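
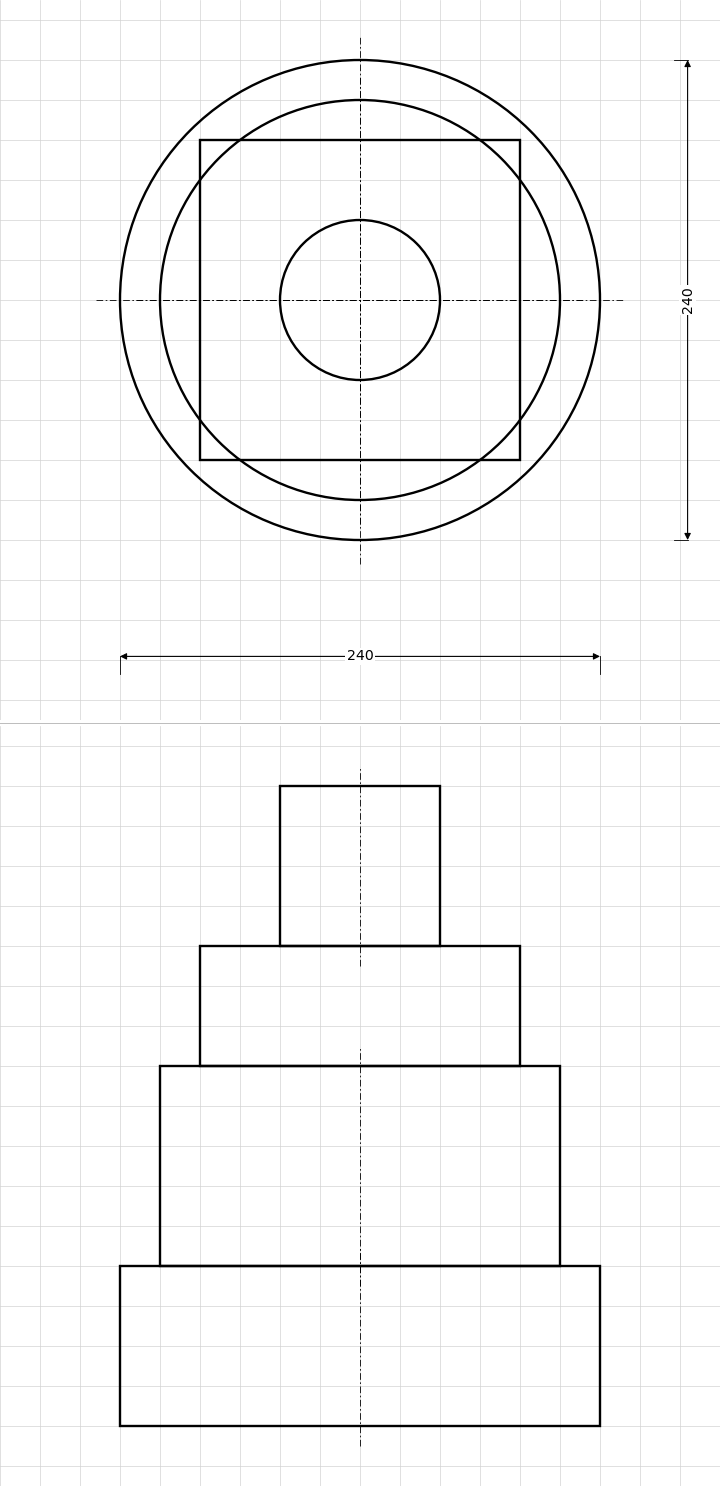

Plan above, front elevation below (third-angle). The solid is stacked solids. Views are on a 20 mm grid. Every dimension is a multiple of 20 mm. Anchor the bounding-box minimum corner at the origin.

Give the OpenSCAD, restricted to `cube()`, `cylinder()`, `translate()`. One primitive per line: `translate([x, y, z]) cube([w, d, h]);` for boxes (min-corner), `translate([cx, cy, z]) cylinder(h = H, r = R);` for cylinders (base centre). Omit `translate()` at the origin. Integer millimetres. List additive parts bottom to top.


translate([120, 120, 0]) cylinder(h = 80, r = 120);
translate([120, 120, 80]) cylinder(h = 100, r = 100);
translate([40, 40, 180]) cube([160, 160, 60]);
translate([120, 120, 240]) cylinder(h = 80, r = 40);


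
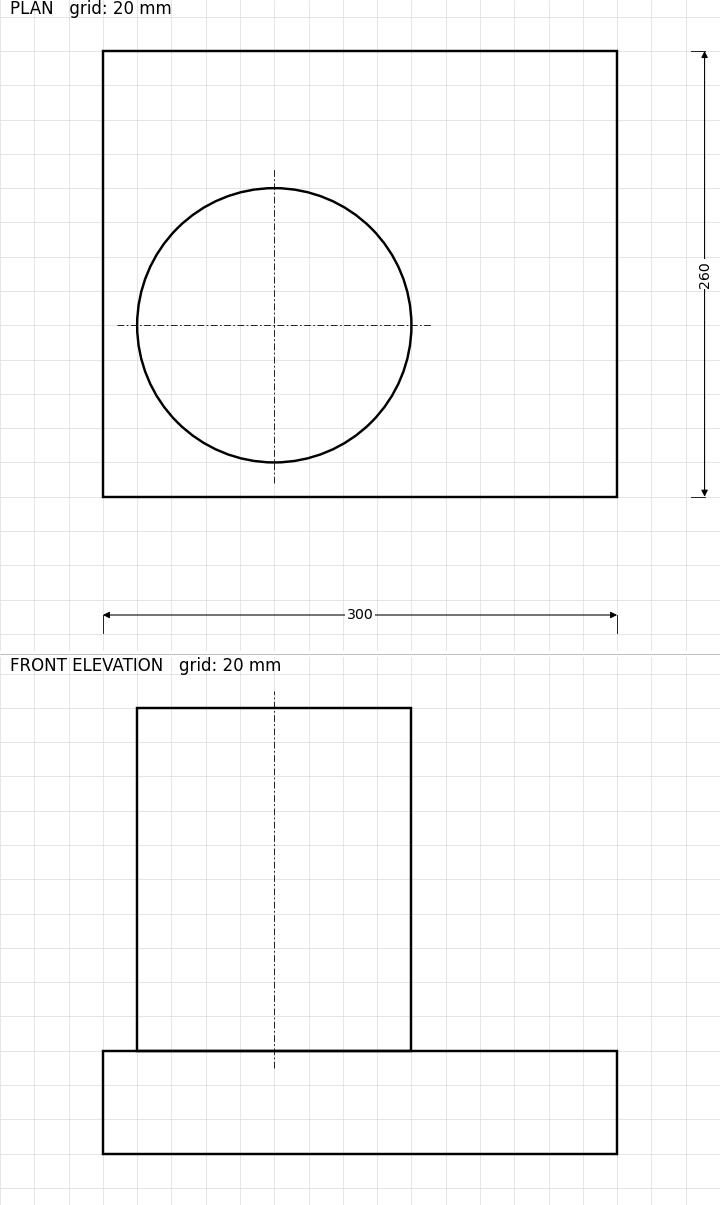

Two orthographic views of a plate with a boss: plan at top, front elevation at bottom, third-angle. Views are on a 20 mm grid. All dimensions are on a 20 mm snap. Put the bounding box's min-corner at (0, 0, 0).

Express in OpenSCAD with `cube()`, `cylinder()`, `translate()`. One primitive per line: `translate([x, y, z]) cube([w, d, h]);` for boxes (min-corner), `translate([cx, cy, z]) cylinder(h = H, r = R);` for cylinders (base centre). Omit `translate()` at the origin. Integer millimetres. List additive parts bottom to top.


cube([300, 260, 60]);
translate([100, 100, 60]) cylinder(h = 200, r = 80);


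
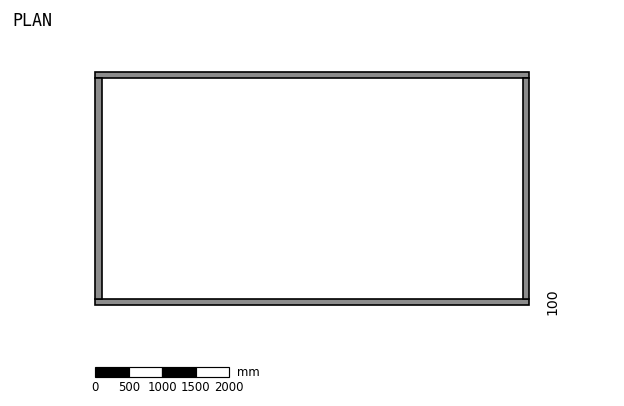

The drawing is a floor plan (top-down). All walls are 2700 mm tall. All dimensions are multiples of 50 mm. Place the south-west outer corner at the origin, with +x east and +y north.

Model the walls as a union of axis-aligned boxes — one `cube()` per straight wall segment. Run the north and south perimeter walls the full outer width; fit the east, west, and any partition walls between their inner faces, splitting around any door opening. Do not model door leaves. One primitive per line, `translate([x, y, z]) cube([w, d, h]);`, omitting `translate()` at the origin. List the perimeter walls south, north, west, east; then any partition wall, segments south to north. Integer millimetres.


cube([6500, 100, 2700]);
translate([0, 3400, 0]) cube([6500, 100, 2700]);
translate([0, 100, 0]) cube([100, 3300, 2700]);
translate([6400, 100, 0]) cube([100, 3300, 2700]);


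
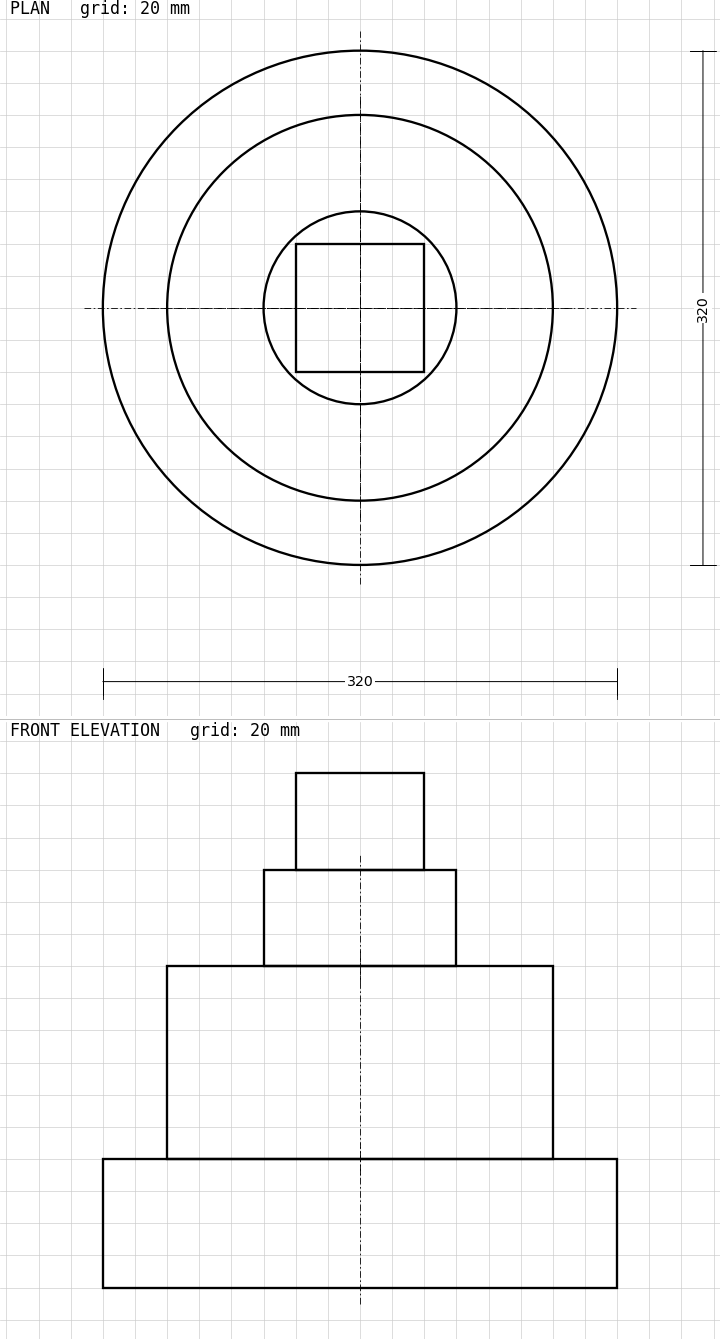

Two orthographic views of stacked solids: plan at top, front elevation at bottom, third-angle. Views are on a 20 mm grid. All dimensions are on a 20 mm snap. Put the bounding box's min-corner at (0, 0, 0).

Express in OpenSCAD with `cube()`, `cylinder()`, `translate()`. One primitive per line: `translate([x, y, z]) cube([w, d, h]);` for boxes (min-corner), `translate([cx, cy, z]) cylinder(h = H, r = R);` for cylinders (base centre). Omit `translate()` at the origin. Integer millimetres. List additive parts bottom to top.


translate([160, 160, 0]) cylinder(h = 80, r = 160);
translate([160, 160, 80]) cylinder(h = 120, r = 120);
translate([160, 160, 200]) cylinder(h = 60, r = 60);
translate([120, 120, 260]) cube([80, 80, 60]);


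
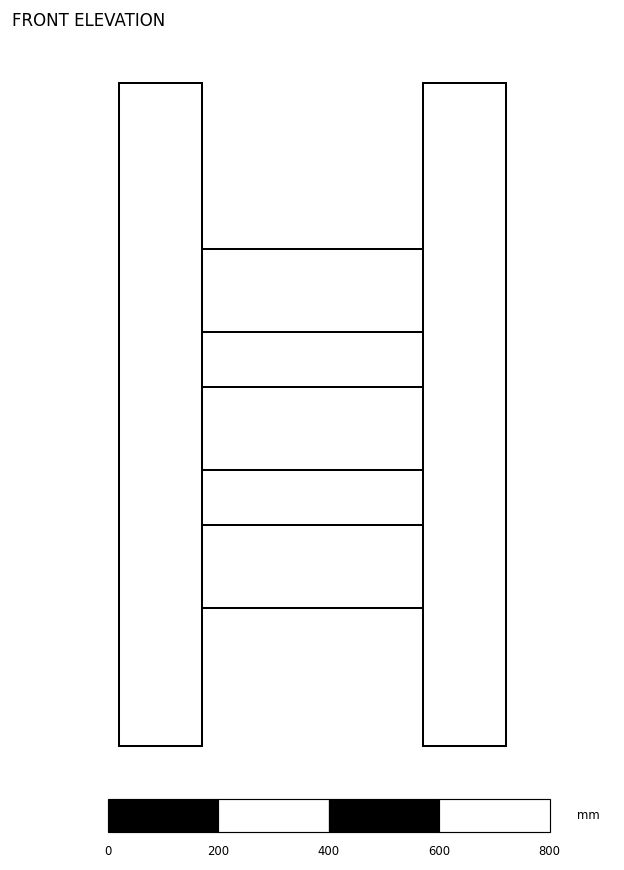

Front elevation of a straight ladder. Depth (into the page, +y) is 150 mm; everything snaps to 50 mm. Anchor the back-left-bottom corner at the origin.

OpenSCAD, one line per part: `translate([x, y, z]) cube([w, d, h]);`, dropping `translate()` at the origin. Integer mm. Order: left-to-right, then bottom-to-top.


cube([150, 150, 1200]);
translate([150, 0, 250]) cube([400, 150, 150]);
translate([150, 0, 500]) cube([400, 150, 150]);
translate([150, 0, 750]) cube([400, 150, 150]);
translate([550, 0, 0]) cube([150, 150, 1200]);


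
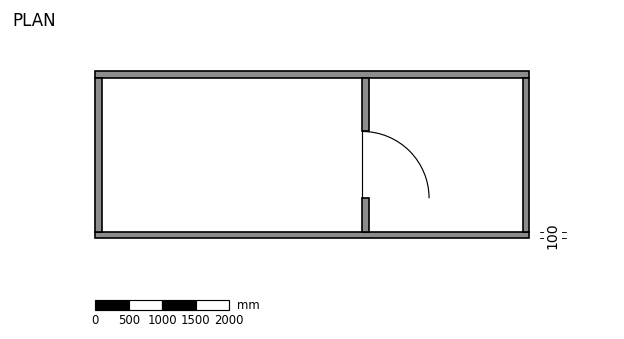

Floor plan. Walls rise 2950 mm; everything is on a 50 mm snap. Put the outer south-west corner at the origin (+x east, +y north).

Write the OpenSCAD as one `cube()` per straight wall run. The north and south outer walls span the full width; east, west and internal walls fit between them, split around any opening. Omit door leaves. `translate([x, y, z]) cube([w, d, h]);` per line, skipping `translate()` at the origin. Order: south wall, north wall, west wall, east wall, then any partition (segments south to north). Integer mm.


cube([6500, 100, 2950]);
translate([0, 2400, 0]) cube([6500, 100, 2950]);
translate([0, 100, 0]) cube([100, 2300, 2950]);
translate([6400, 100, 0]) cube([100, 2300, 2950]);
translate([4000, 100, 0]) cube([100, 500, 2950]);
translate([4000, 1600, 0]) cube([100, 800, 2950]);


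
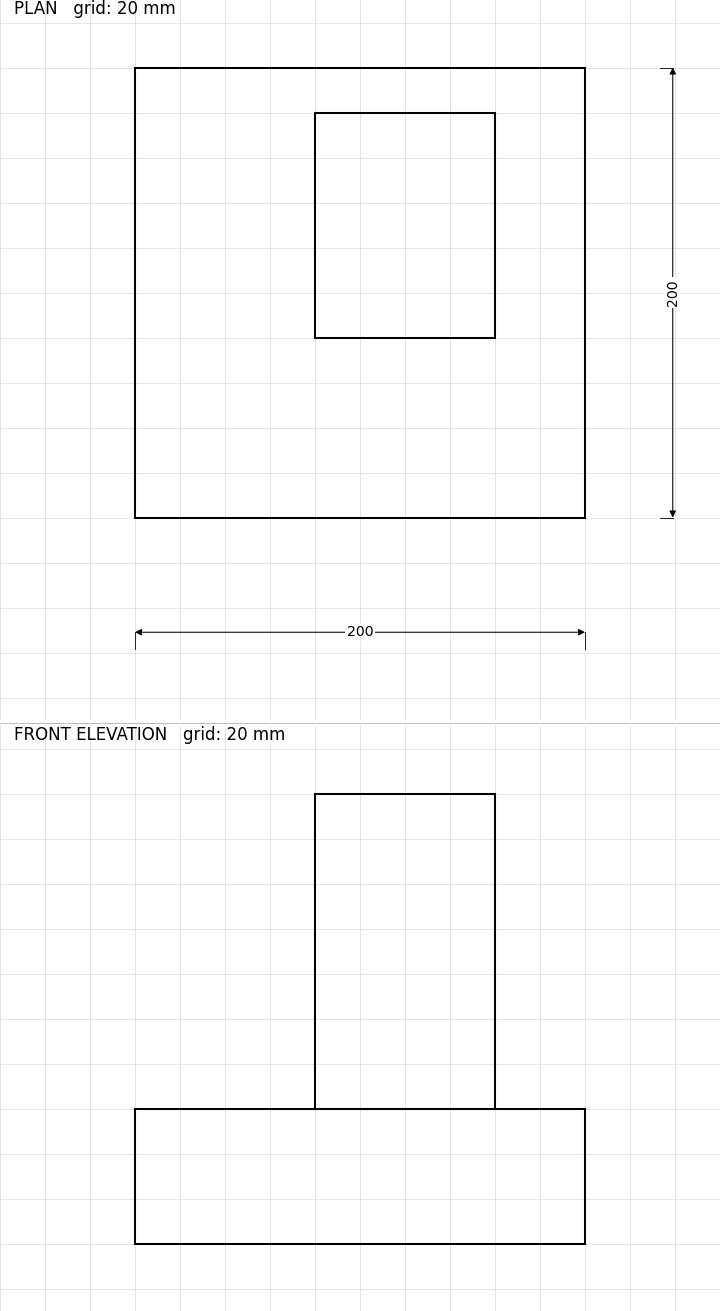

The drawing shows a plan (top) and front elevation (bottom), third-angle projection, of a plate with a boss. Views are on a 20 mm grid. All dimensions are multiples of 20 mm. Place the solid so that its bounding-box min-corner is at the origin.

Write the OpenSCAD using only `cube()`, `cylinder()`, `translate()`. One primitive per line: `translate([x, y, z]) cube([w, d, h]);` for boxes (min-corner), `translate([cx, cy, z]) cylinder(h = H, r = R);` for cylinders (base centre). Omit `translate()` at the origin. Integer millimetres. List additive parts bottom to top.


cube([200, 200, 60]);
translate([80, 80, 60]) cube([80, 100, 140]);


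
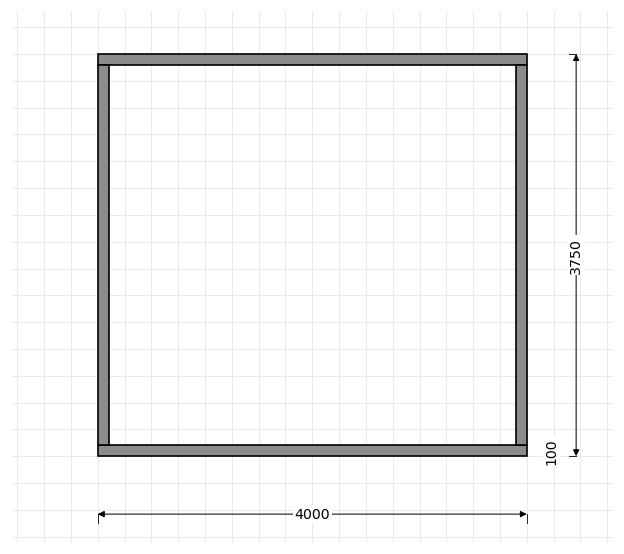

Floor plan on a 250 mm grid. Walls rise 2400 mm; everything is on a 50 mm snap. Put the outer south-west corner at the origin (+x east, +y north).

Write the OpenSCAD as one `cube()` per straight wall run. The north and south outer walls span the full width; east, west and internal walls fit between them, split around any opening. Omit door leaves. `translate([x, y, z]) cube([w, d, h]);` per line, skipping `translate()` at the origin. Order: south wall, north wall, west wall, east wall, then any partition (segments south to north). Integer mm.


cube([4000, 100, 2400]);
translate([0, 3650, 0]) cube([4000, 100, 2400]);
translate([0, 100, 0]) cube([100, 3550, 2400]);
translate([3900, 100, 0]) cube([100, 3550, 2400]);


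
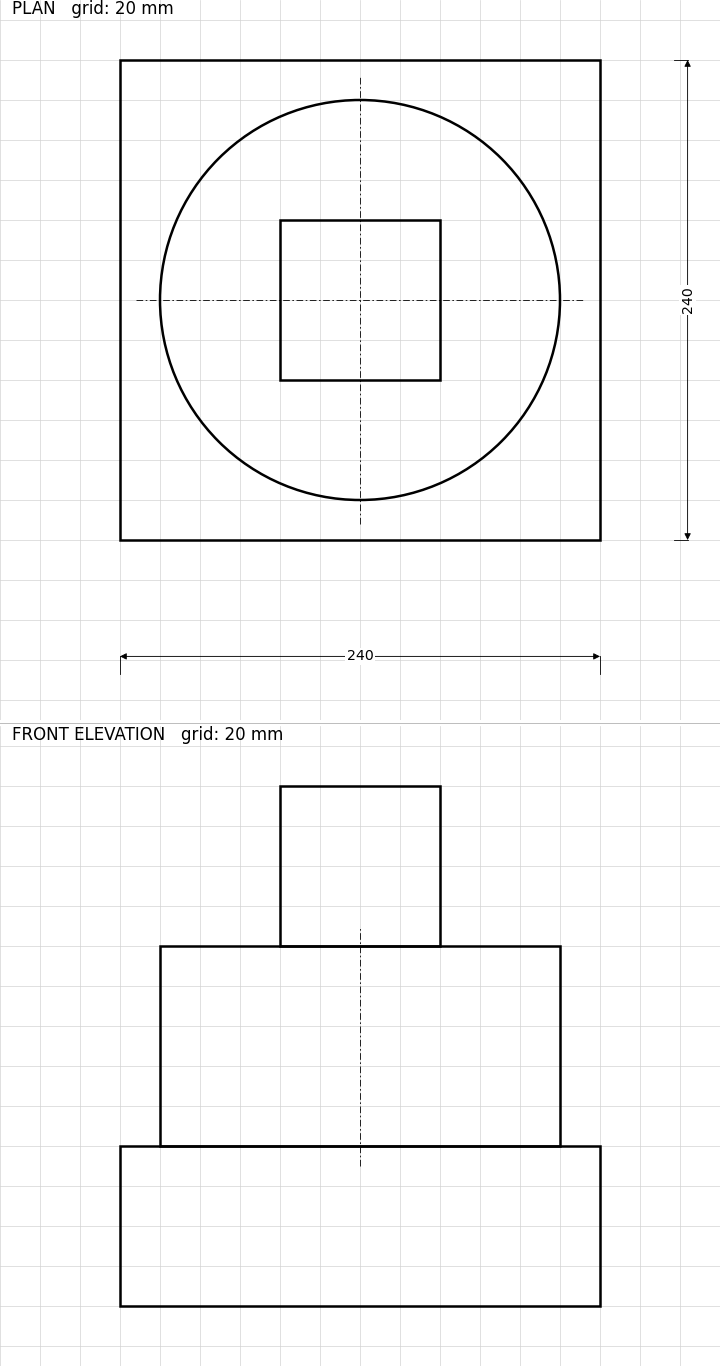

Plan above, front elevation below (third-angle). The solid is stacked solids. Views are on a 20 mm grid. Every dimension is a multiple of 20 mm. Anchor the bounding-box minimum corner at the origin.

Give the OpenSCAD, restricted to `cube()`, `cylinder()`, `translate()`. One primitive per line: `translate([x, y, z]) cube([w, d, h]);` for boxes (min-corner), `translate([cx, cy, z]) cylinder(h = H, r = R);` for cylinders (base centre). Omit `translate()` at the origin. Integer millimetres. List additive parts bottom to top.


cube([240, 240, 80]);
translate([120, 120, 80]) cylinder(h = 100, r = 100);
translate([80, 80, 180]) cube([80, 80, 80]);


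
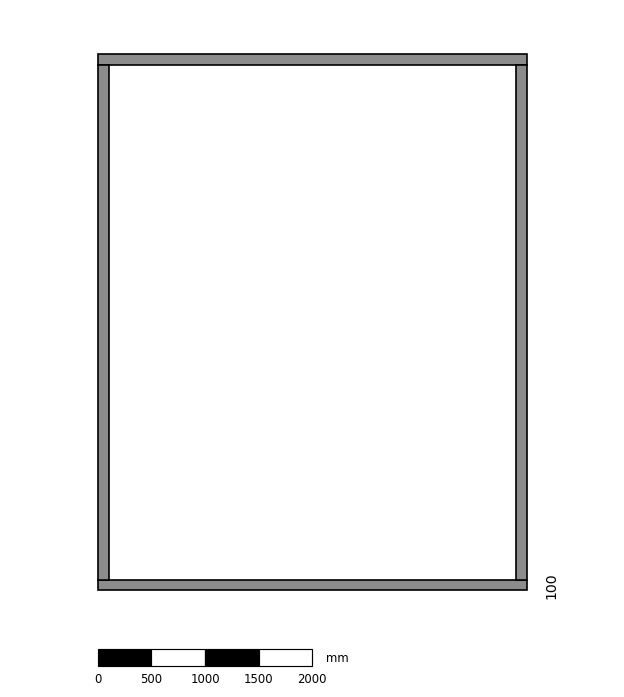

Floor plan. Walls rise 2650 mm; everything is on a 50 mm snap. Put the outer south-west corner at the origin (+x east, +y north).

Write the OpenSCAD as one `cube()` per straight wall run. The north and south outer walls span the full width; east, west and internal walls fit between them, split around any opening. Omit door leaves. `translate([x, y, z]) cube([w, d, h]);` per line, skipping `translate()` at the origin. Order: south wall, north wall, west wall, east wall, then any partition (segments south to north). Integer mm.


cube([4000, 100, 2650]);
translate([0, 4900, 0]) cube([4000, 100, 2650]);
translate([0, 100, 0]) cube([100, 4800, 2650]);
translate([3900, 100, 0]) cube([100, 4800, 2650]);


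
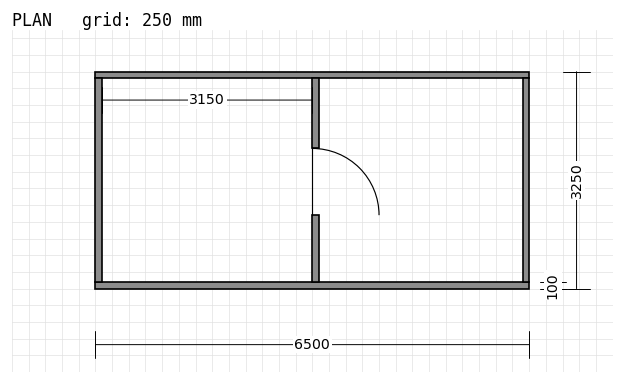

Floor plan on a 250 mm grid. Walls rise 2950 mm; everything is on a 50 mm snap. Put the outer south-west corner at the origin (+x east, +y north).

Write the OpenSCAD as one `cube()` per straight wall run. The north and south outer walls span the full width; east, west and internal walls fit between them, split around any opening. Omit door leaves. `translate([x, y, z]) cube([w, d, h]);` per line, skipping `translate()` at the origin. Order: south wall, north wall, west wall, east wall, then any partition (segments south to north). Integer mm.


cube([6500, 100, 2950]);
translate([0, 3150, 0]) cube([6500, 100, 2950]);
translate([0, 100, 0]) cube([100, 3050, 2950]);
translate([6400, 100, 0]) cube([100, 3050, 2950]);
translate([3250, 100, 0]) cube([100, 1000, 2950]);
translate([3250, 2100, 0]) cube([100, 1050, 2950]);


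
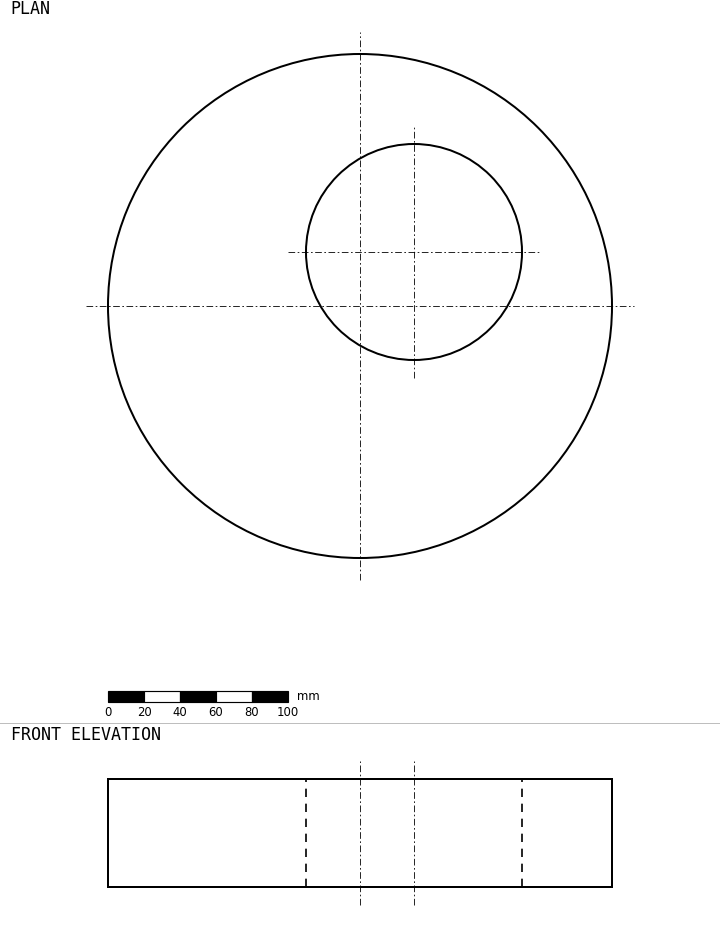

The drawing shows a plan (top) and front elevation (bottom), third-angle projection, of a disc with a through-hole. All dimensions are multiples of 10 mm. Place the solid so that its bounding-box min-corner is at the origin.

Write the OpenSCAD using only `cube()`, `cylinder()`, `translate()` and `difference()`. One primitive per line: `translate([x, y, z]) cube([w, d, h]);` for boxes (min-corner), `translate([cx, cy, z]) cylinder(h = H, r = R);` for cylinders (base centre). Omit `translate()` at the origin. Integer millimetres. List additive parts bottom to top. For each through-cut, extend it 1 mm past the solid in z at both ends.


difference() {
  translate([140, 140, 0]) cylinder(h = 60, r = 140);
  translate([170, 170, -1]) cylinder(h = 62, r = 60);
}


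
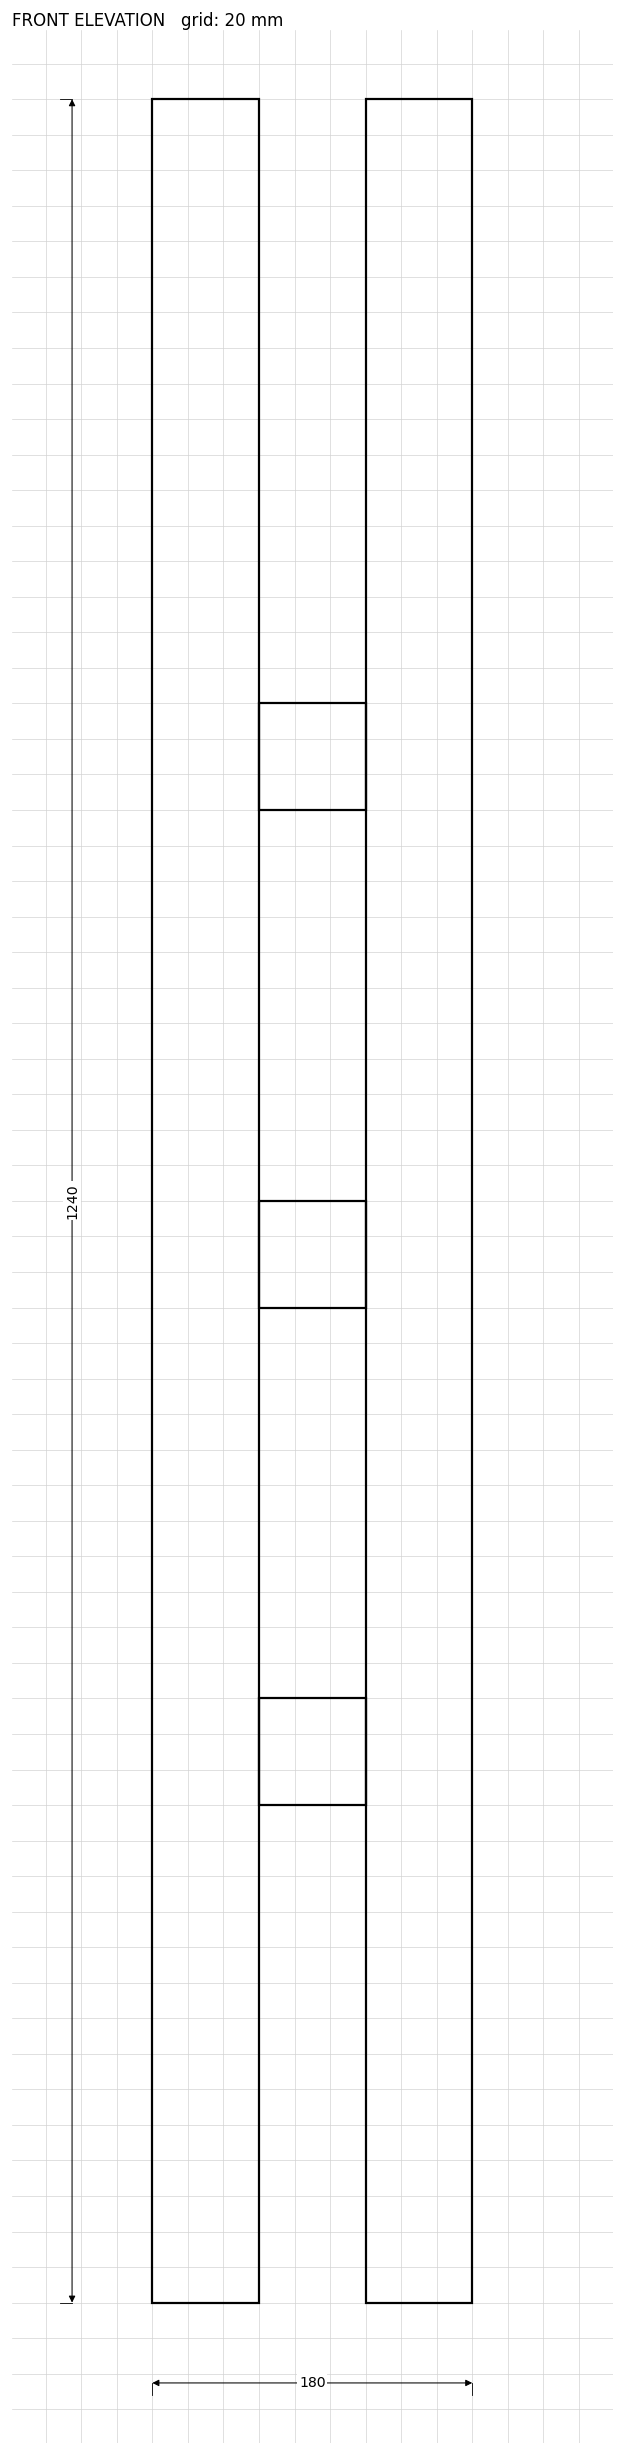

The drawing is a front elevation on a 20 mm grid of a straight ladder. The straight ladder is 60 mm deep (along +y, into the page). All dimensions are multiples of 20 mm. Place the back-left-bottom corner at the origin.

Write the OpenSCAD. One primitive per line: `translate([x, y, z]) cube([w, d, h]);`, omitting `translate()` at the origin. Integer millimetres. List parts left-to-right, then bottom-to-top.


cube([60, 60, 1240]);
translate([60, 0, 280]) cube([60, 60, 60]);
translate([60, 0, 560]) cube([60, 60, 60]);
translate([60, 0, 840]) cube([60, 60, 60]);
translate([120, 0, 0]) cube([60, 60, 1240]);


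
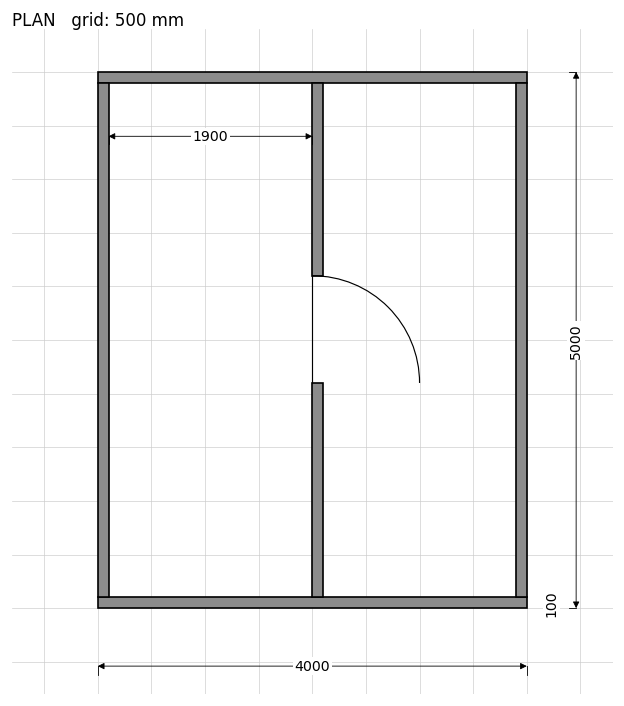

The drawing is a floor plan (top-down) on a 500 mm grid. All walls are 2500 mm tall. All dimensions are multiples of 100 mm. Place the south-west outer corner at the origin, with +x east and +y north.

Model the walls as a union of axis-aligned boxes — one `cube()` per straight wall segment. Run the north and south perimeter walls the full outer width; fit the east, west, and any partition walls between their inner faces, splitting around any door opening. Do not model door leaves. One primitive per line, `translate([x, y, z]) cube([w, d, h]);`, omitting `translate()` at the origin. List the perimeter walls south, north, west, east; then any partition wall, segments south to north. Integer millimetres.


cube([4000, 100, 2500]);
translate([0, 4900, 0]) cube([4000, 100, 2500]);
translate([0, 100, 0]) cube([100, 4800, 2500]);
translate([3900, 100, 0]) cube([100, 4800, 2500]);
translate([2000, 100, 0]) cube([100, 2000, 2500]);
translate([2000, 3100, 0]) cube([100, 1800, 2500]);


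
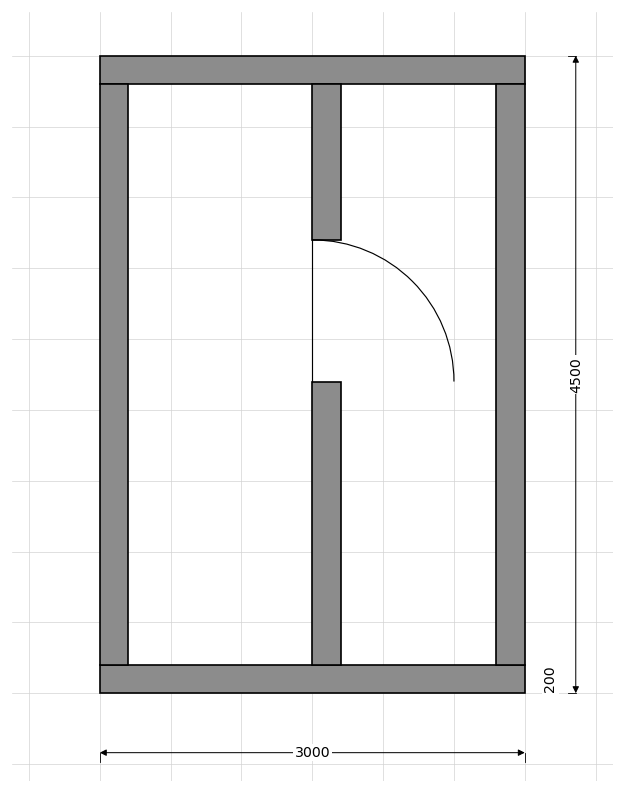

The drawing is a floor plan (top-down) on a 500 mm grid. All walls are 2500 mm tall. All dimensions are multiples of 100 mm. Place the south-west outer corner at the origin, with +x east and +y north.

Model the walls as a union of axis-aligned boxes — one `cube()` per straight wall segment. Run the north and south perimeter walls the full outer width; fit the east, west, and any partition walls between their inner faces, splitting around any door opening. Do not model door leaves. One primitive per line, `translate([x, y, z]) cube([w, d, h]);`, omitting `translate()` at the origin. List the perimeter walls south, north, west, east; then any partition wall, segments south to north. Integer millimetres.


cube([3000, 200, 2500]);
translate([0, 4300, 0]) cube([3000, 200, 2500]);
translate([0, 200, 0]) cube([200, 4100, 2500]);
translate([2800, 200, 0]) cube([200, 4100, 2500]);
translate([1500, 200, 0]) cube([200, 2000, 2500]);
translate([1500, 3200, 0]) cube([200, 1100, 2500]);


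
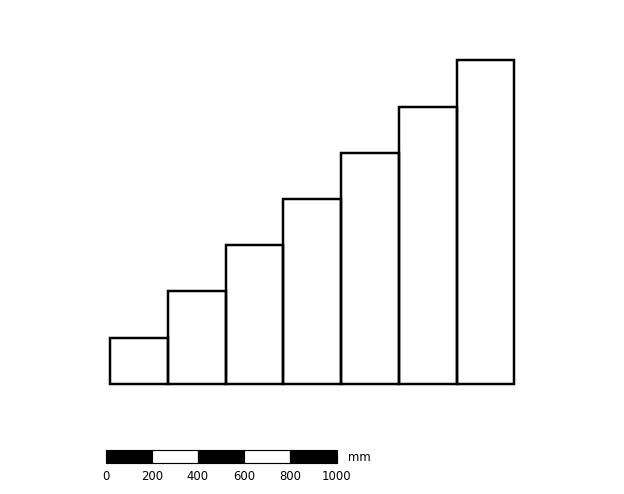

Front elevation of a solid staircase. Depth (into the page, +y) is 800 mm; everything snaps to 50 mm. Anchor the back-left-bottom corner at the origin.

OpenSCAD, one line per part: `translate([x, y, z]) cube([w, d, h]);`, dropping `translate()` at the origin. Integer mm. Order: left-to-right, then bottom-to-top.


cube([250, 800, 200]);
translate([250, 0, 0]) cube([250, 800, 400]);
translate([500, 0, 0]) cube([250, 800, 600]);
translate([750, 0, 0]) cube([250, 800, 800]);
translate([1000, 0, 0]) cube([250, 800, 1000]);
translate([1250, 0, 0]) cube([250, 800, 1200]);
translate([1500, 0, 0]) cube([250, 800, 1400]);


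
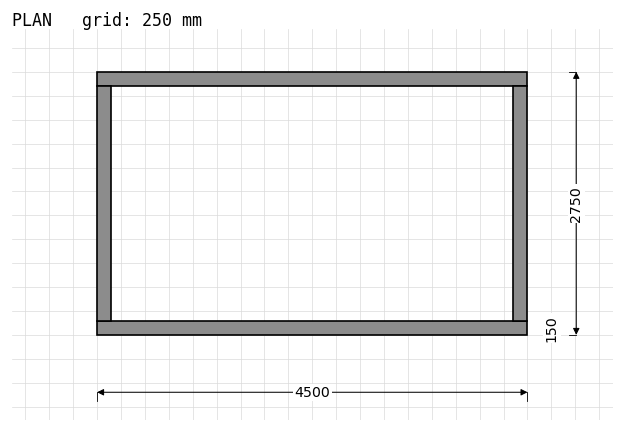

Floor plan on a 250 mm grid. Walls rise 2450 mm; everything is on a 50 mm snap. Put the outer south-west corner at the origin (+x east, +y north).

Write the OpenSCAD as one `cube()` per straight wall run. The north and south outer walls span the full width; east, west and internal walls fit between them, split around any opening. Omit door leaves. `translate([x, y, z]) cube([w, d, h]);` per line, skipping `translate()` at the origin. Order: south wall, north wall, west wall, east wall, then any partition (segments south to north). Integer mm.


cube([4500, 150, 2450]);
translate([0, 2600, 0]) cube([4500, 150, 2450]);
translate([0, 150, 0]) cube([150, 2450, 2450]);
translate([4350, 150, 0]) cube([150, 2450, 2450]);


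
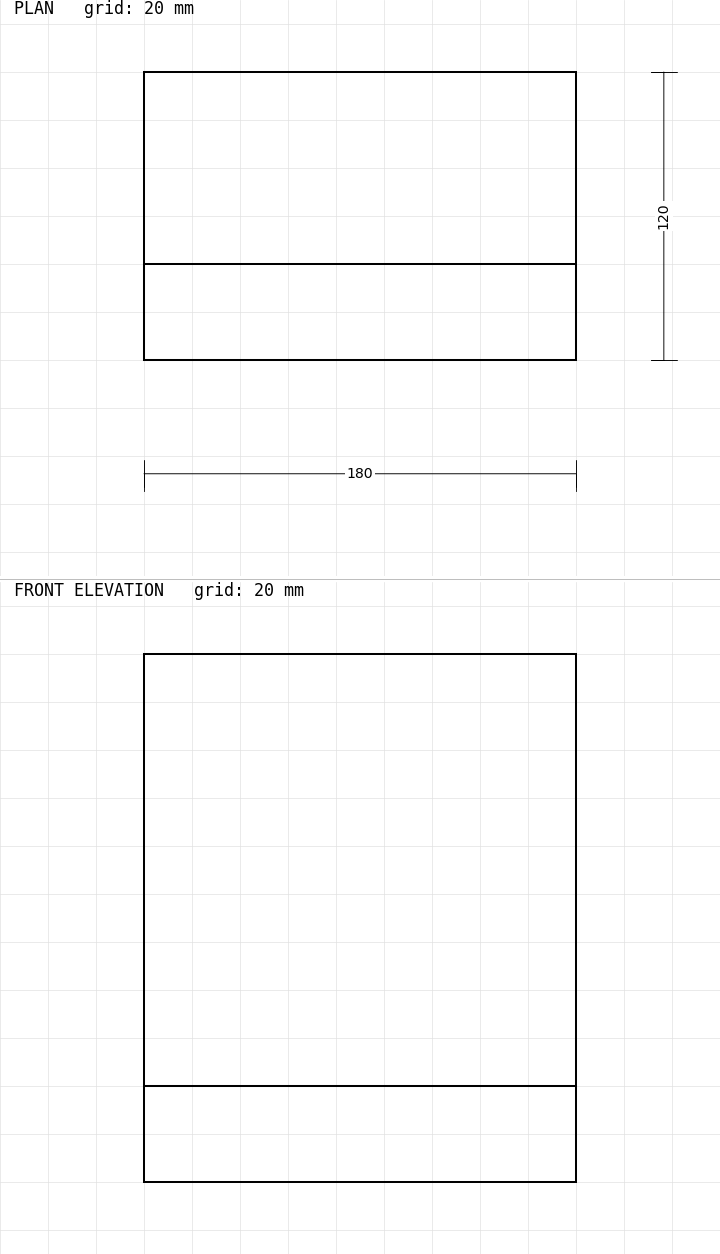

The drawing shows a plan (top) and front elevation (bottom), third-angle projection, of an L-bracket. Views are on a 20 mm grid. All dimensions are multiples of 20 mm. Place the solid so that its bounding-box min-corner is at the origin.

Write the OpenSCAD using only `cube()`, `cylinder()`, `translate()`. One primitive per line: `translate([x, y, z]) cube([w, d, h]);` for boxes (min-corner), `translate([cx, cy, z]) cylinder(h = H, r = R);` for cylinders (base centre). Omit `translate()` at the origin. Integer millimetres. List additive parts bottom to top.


cube([180, 120, 40]);
translate([0, 0, 40]) cube([180, 40, 180]);


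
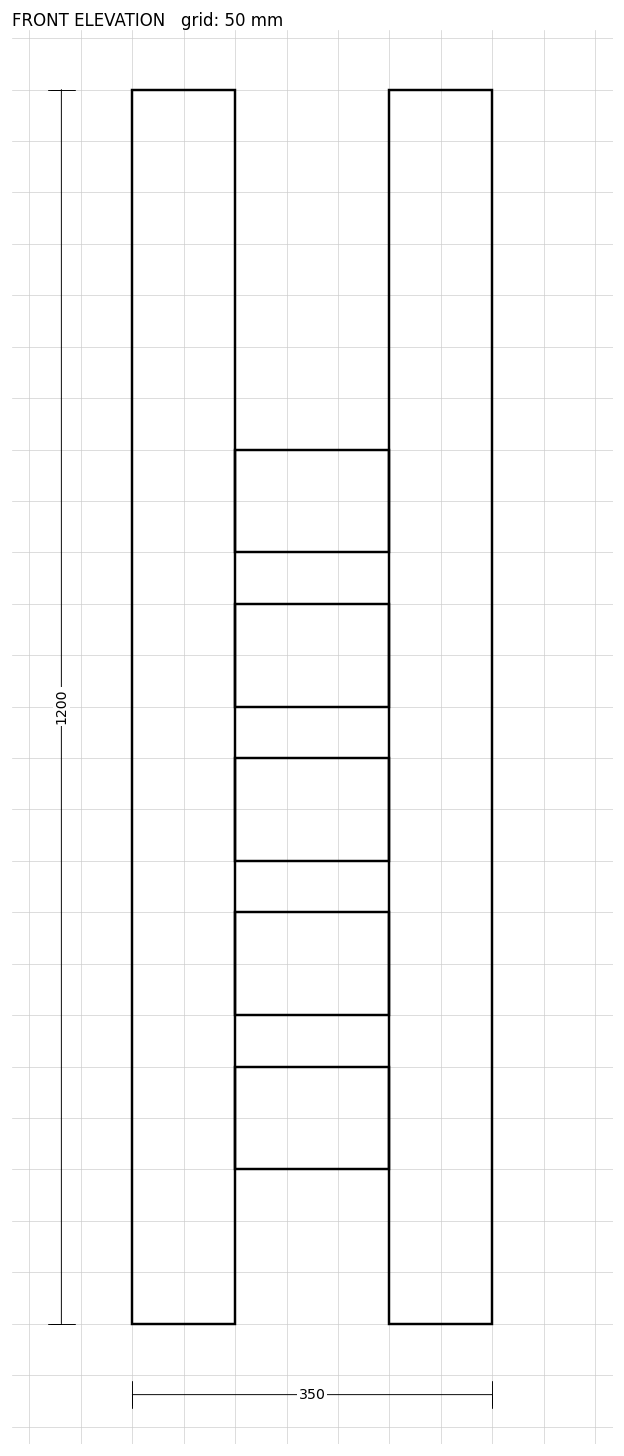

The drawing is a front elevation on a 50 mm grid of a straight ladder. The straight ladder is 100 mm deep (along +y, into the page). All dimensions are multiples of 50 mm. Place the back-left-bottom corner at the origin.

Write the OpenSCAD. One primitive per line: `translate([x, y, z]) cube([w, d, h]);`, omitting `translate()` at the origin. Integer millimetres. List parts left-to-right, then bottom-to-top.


cube([100, 100, 1200]);
translate([100, 0, 150]) cube([150, 100, 100]);
translate([100, 0, 300]) cube([150, 100, 100]);
translate([100, 0, 450]) cube([150, 100, 100]);
translate([100, 0, 600]) cube([150, 100, 100]);
translate([100, 0, 750]) cube([150, 100, 100]);
translate([250, 0, 0]) cube([100, 100, 1200]);


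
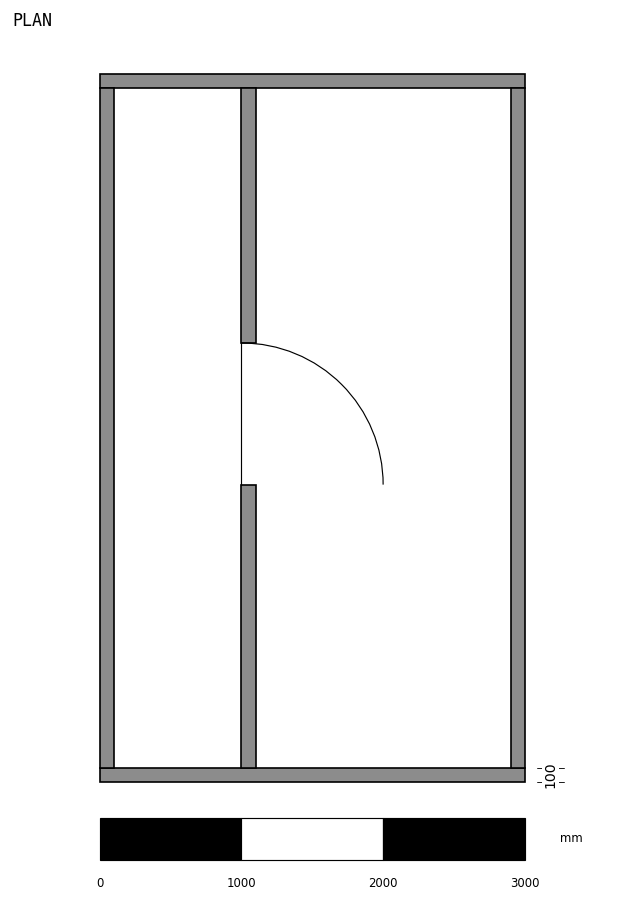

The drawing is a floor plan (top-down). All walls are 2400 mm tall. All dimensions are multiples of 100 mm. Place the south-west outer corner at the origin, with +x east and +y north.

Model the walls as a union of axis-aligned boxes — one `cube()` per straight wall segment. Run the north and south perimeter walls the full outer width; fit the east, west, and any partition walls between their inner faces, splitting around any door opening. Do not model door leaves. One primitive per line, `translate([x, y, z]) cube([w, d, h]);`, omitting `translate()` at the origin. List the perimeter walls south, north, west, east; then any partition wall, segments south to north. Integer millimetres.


cube([3000, 100, 2400]);
translate([0, 4900, 0]) cube([3000, 100, 2400]);
translate([0, 100, 0]) cube([100, 4800, 2400]);
translate([2900, 100, 0]) cube([100, 4800, 2400]);
translate([1000, 100, 0]) cube([100, 2000, 2400]);
translate([1000, 3100, 0]) cube([100, 1800, 2400]);


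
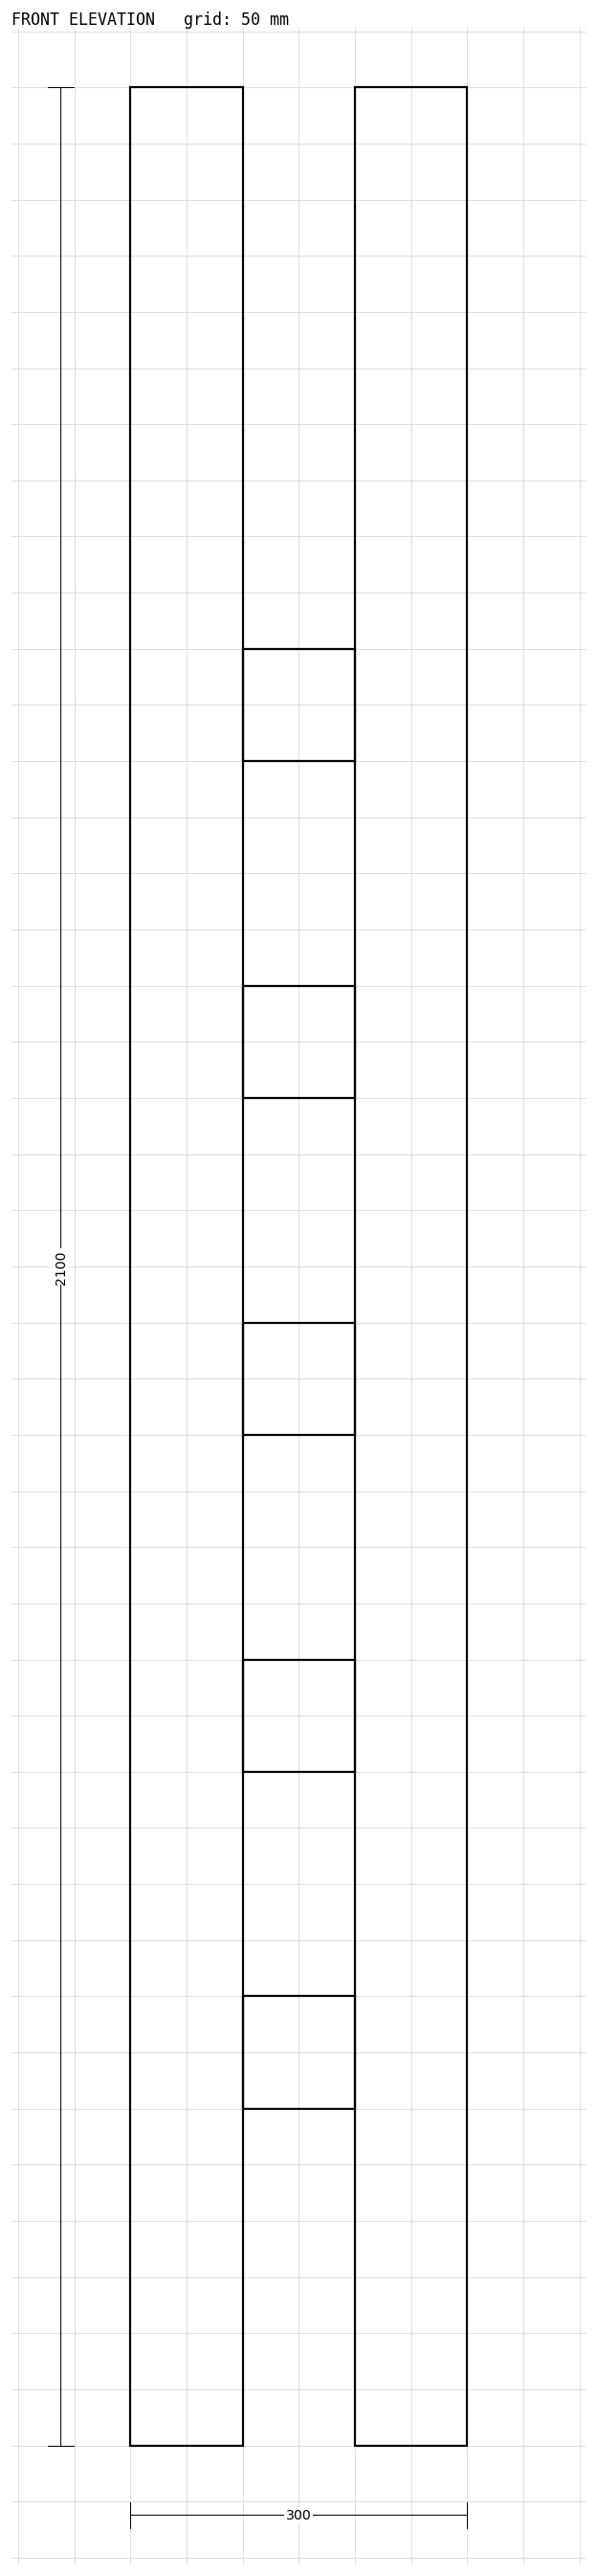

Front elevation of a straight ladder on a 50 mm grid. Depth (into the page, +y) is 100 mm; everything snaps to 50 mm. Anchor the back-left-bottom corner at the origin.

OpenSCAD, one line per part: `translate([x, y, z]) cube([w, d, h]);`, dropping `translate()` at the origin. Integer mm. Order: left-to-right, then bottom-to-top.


cube([100, 100, 2100]);
translate([100, 0, 300]) cube([100, 100, 100]);
translate([100, 0, 600]) cube([100, 100, 100]);
translate([100, 0, 900]) cube([100, 100, 100]);
translate([100, 0, 1200]) cube([100, 100, 100]);
translate([100, 0, 1500]) cube([100, 100, 100]);
translate([200, 0, 0]) cube([100, 100, 2100]);


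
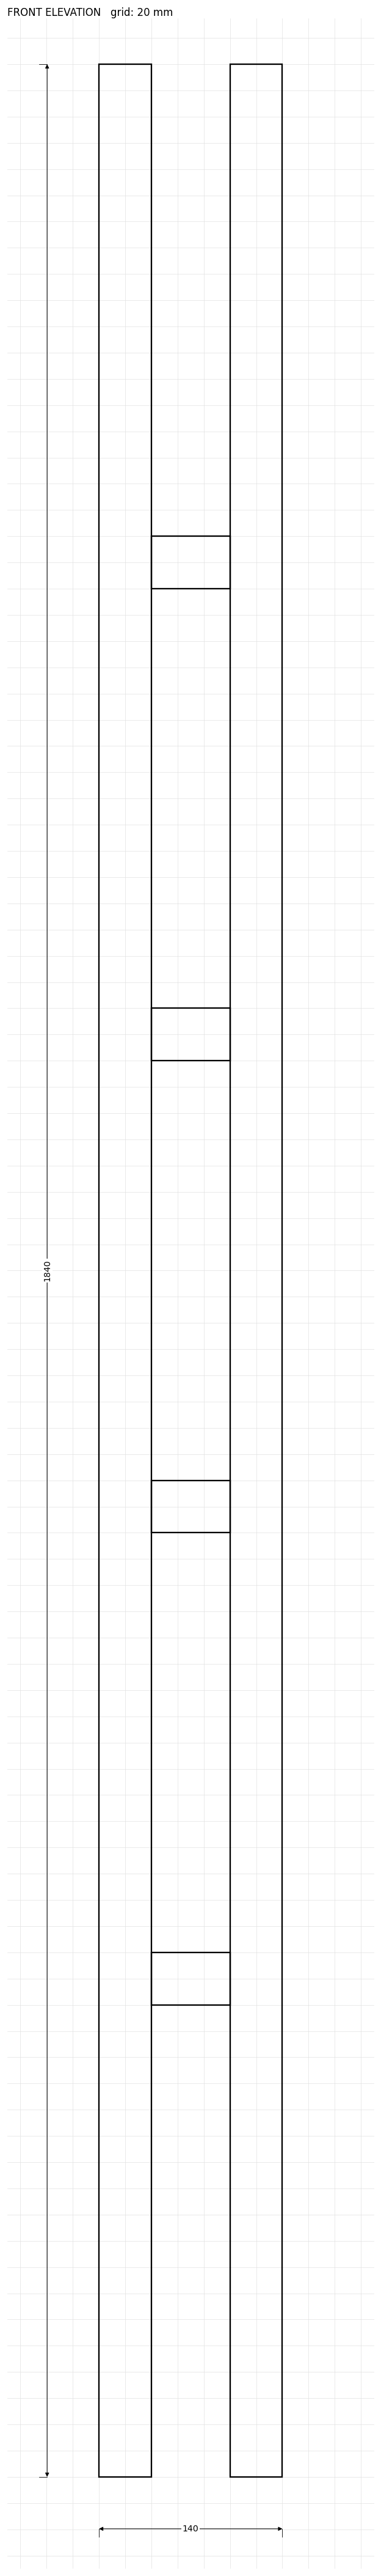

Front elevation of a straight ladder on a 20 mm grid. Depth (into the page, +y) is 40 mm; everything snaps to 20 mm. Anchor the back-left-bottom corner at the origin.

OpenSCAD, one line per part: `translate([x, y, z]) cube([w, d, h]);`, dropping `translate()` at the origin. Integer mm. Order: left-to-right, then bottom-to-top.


cube([40, 40, 1840]);
translate([40, 0, 360]) cube([60, 40, 40]);
translate([40, 0, 720]) cube([60, 40, 40]);
translate([40, 0, 1080]) cube([60, 40, 40]);
translate([40, 0, 1440]) cube([60, 40, 40]);
translate([100, 0, 0]) cube([40, 40, 1840]);


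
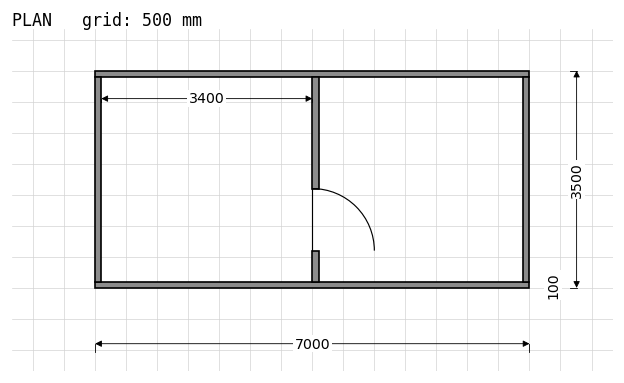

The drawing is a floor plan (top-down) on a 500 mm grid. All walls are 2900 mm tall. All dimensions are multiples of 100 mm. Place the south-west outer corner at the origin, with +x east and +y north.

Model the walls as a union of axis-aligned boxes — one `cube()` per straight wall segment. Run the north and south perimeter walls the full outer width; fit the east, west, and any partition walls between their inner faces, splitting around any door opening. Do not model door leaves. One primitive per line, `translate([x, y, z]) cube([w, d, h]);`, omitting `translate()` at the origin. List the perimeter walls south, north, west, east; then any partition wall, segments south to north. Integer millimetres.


cube([7000, 100, 2900]);
translate([0, 3400, 0]) cube([7000, 100, 2900]);
translate([0, 100, 0]) cube([100, 3300, 2900]);
translate([6900, 100, 0]) cube([100, 3300, 2900]);
translate([3500, 100, 0]) cube([100, 500, 2900]);
translate([3500, 1600, 0]) cube([100, 1800, 2900]);


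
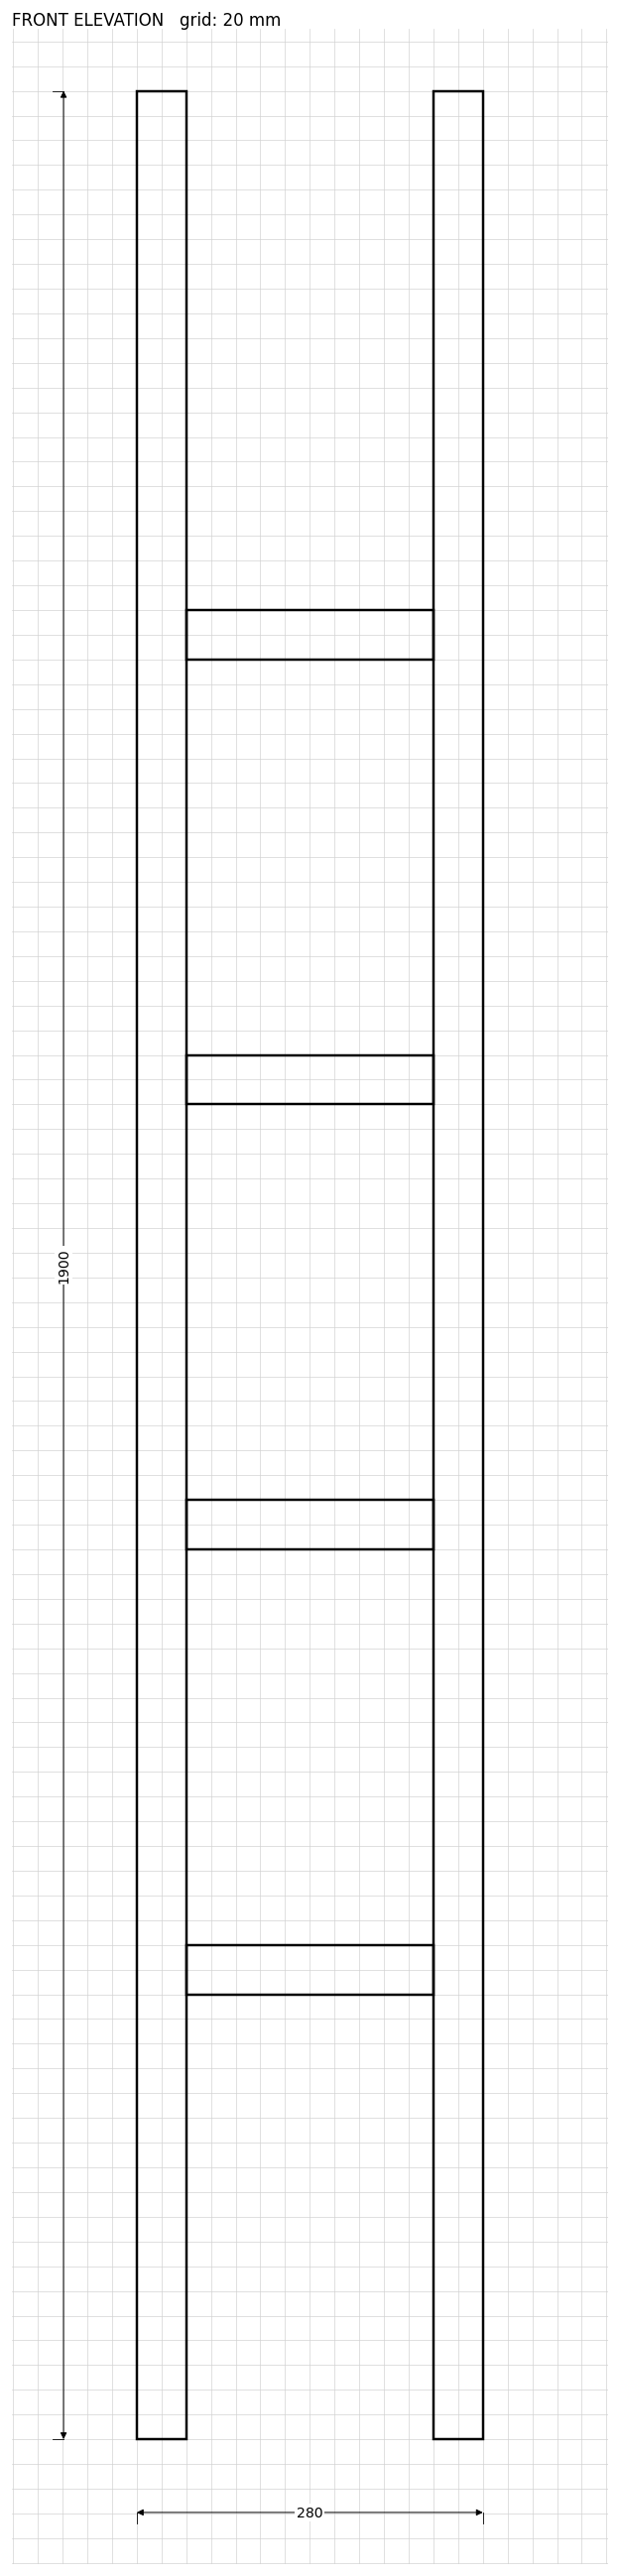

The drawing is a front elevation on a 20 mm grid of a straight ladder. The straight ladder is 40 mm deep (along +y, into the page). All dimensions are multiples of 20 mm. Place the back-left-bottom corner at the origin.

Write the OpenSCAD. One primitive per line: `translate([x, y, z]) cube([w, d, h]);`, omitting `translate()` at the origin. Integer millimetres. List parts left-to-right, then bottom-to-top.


cube([40, 40, 1900]);
translate([40, 0, 360]) cube([200, 40, 40]);
translate([40, 0, 720]) cube([200, 40, 40]);
translate([40, 0, 1080]) cube([200, 40, 40]);
translate([40, 0, 1440]) cube([200, 40, 40]);
translate([240, 0, 0]) cube([40, 40, 1900]);


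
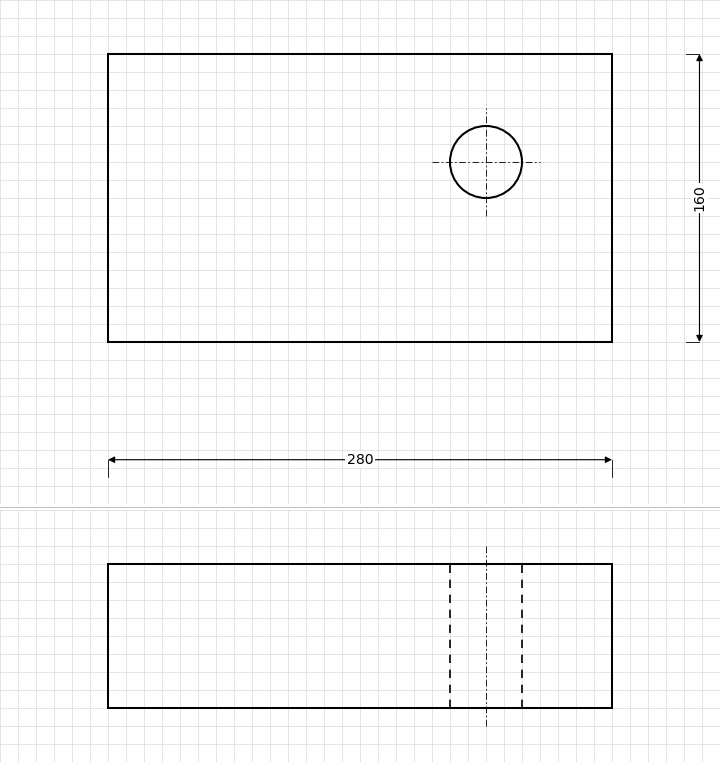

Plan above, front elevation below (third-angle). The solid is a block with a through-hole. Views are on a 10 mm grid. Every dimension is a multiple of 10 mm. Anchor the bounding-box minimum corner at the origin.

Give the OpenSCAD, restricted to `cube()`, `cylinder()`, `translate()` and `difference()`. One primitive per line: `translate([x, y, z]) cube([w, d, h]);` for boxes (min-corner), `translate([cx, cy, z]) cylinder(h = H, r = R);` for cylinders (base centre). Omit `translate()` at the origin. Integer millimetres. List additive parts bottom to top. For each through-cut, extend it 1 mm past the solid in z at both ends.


difference() {
  cube([280, 160, 80]);
  translate([210, 100, -1]) cylinder(h = 82, r = 20);
}


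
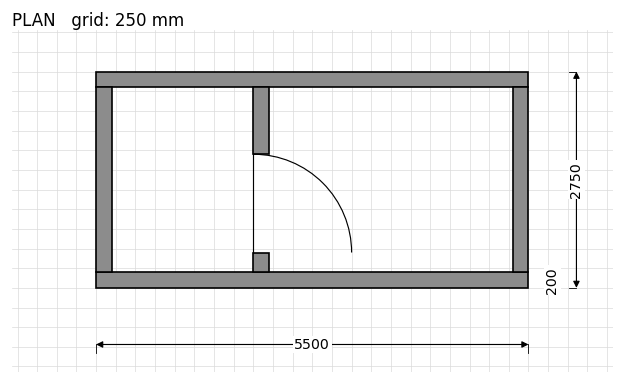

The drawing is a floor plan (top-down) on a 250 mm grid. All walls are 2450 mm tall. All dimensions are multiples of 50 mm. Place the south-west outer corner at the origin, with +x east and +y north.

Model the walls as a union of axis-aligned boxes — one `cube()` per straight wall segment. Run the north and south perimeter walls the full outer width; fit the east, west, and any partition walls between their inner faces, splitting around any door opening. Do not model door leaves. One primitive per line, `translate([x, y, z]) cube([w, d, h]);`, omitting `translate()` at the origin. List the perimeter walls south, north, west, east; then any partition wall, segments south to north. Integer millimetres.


cube([5500, 200, 2450]);
translate([0, 2550, 0]) cube([5500, 200, 2450]);
translate([0, 200, 0]) cube([200, 2350, 2450]);
translate([5300, 200, 0]) cube([200, 2350, 2450]);
translate([2000, 200, 0]) cube([200, 250, 2450]);
translate([2000, 1700, 0]) cube([200, 850, 2450]);


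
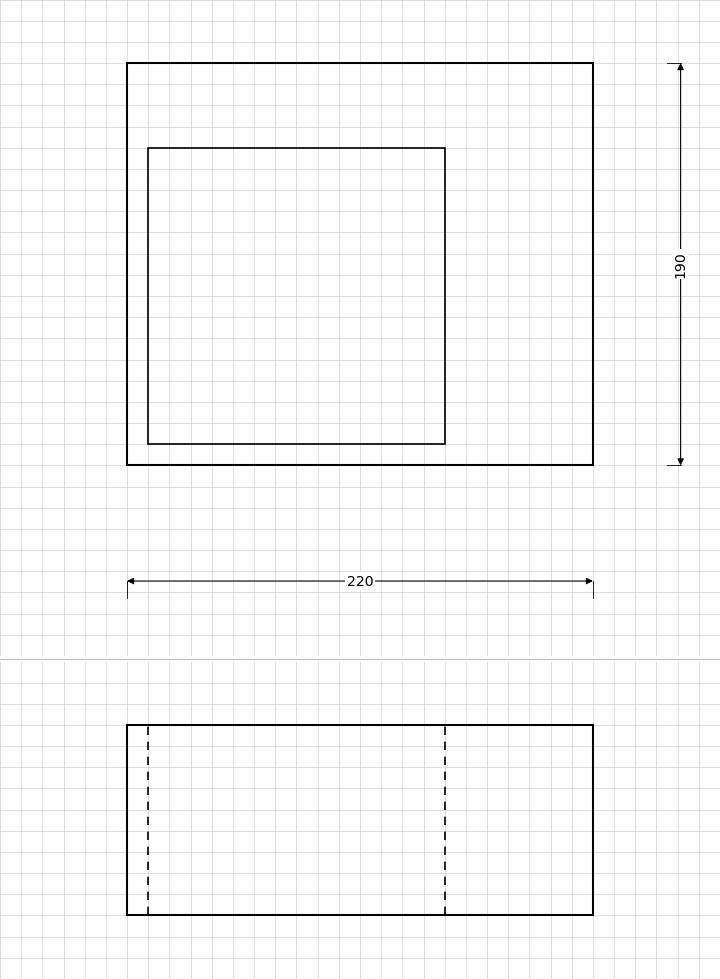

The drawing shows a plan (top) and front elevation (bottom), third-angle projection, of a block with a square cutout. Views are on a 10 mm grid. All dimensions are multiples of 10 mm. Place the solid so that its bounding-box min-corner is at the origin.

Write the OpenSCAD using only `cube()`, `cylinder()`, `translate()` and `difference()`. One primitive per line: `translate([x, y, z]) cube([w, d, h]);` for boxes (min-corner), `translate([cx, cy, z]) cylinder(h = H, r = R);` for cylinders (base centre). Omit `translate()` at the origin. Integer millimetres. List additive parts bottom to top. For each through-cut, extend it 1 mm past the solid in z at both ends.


difference() {
  cube([220, 190, 90]);
  translate([10, 10, -1]) cube([140, 140, 92]);
}


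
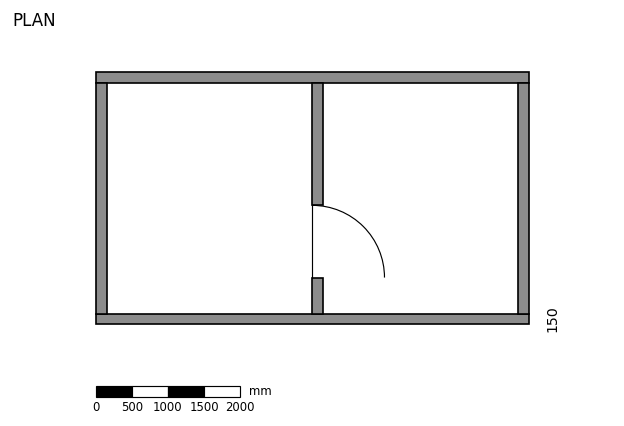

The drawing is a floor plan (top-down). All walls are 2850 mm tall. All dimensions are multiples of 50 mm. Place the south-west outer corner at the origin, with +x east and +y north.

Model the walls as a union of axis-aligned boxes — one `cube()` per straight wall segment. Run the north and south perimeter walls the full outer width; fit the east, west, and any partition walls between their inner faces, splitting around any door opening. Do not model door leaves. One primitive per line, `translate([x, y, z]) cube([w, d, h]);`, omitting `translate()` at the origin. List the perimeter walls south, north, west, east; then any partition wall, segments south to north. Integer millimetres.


cube([6000, 150, 2850]);
translate([0, 3350, 0]) cube([6000, 150, 2850]);
translate([0, 150, 0]) cube([150, 3200, 2850]);
translate([5850, 150, 0]) cube([150, 3200, 2850]);
translate([3000, 150, 0]) cube([150, 500, 2850]);
translate([3000, 1650, 0]) cube([150, 1700, 2850]);


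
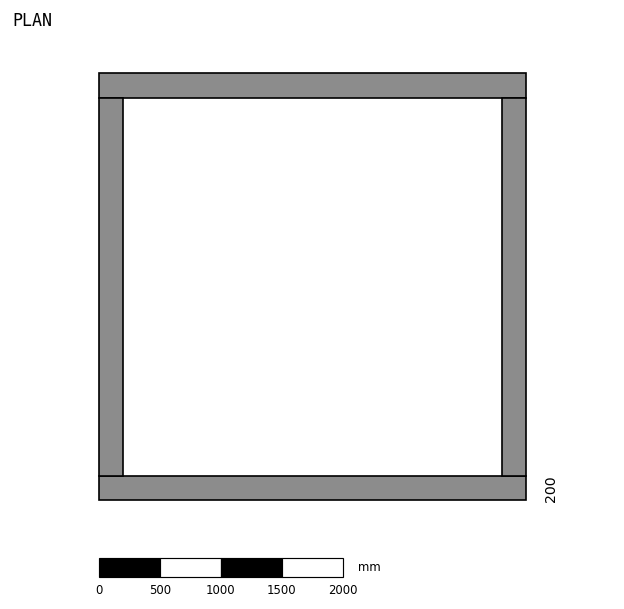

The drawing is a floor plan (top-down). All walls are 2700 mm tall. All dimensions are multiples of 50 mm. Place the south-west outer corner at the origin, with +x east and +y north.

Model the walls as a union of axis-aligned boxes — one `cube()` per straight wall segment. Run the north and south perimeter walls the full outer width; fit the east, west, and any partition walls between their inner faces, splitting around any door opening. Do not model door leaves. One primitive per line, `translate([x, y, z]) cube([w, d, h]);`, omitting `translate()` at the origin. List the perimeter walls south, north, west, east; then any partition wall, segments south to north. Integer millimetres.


cube([3500, 200, 2700]);
translate([0, 3300, 0]) cube([3500, 200, 2700]);
translate([0, 200, 0]) cube([200, 3100, 2700]);
translate([3300, 200, 0]) cube([200, 3100, 2700]);


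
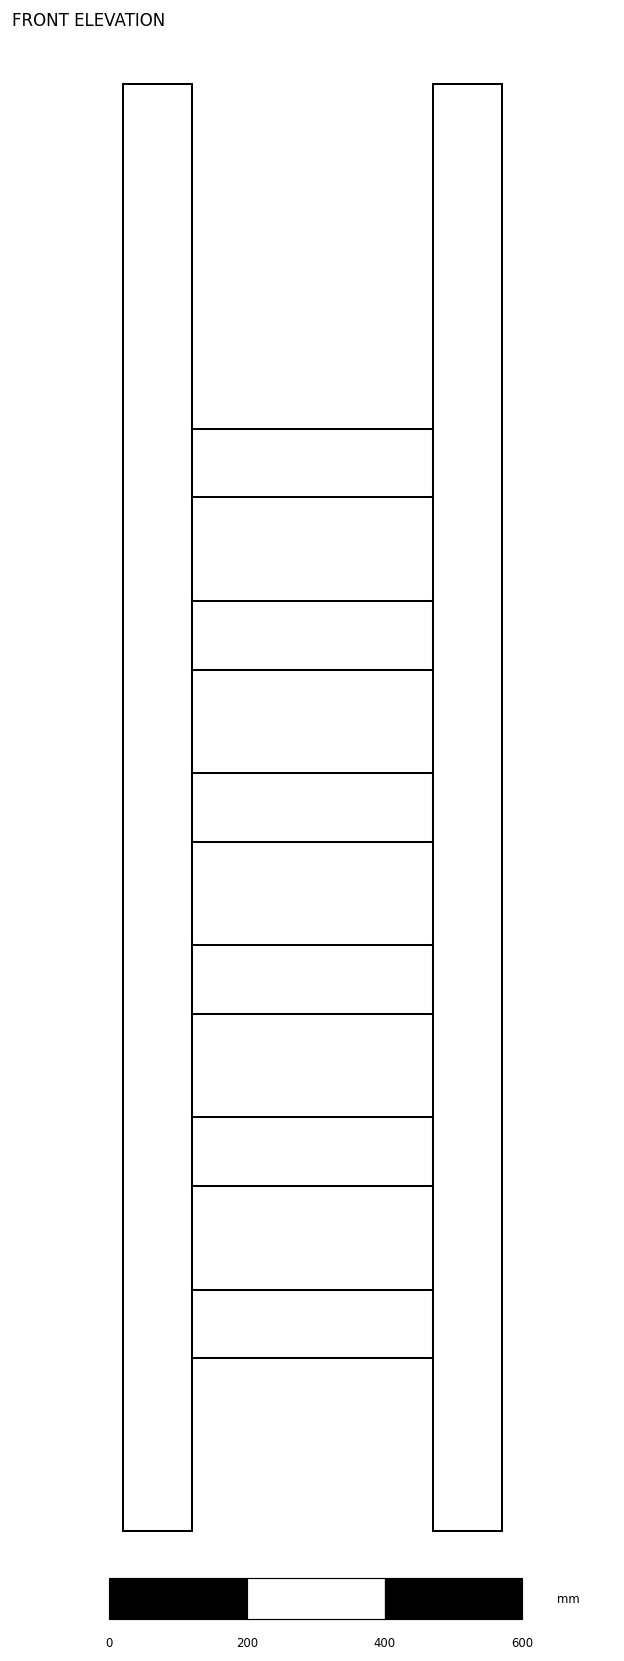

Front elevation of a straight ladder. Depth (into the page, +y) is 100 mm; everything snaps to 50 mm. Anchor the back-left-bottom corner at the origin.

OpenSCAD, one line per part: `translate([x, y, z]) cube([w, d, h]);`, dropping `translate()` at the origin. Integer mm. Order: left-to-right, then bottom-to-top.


cube([100, 100, 2100]);
translate([100, 0, 250]) cube([350, 100, 100]);
translate([100, 0, 500]) cube([350, 100, 100]);
translate([100, 0, 750]) cube([350, 100, 100]);
translate([100, 0, 1000]) cube([350, 100, 100]);
translate([100, 0, 1250]) cube([350, 100, 100]);
translate([100, 0, 1500]) cube([350, 100, 100]);
translate([450, 0, 0]) cube([100, 100, 2100]);


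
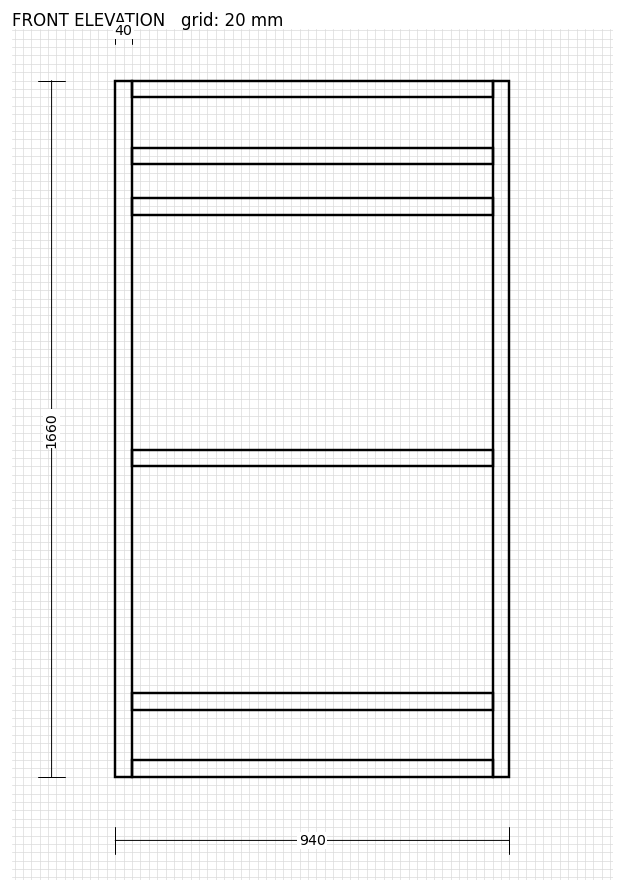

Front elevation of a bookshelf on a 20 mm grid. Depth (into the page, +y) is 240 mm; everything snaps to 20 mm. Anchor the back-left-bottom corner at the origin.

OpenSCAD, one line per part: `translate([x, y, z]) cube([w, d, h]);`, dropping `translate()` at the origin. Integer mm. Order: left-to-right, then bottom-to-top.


cube([40, 240, 1660]);
translate([40, 0, 0]) cube([860, 240, 40]);
translate([40, 0, 160]) cube([860, 240, 40]);
translate([40, 0, 740]) cube([860, 240, 40]);
translate([40, 0, 1340]) cube([860, 240, 40]);
translate([40, 0, 1460]) cube([860, 240, 40]);
translate([40, 0, 1620]) cube([860, 240, 40]);
translate([900, 0, 0]) cube([40, 240, 1660]);


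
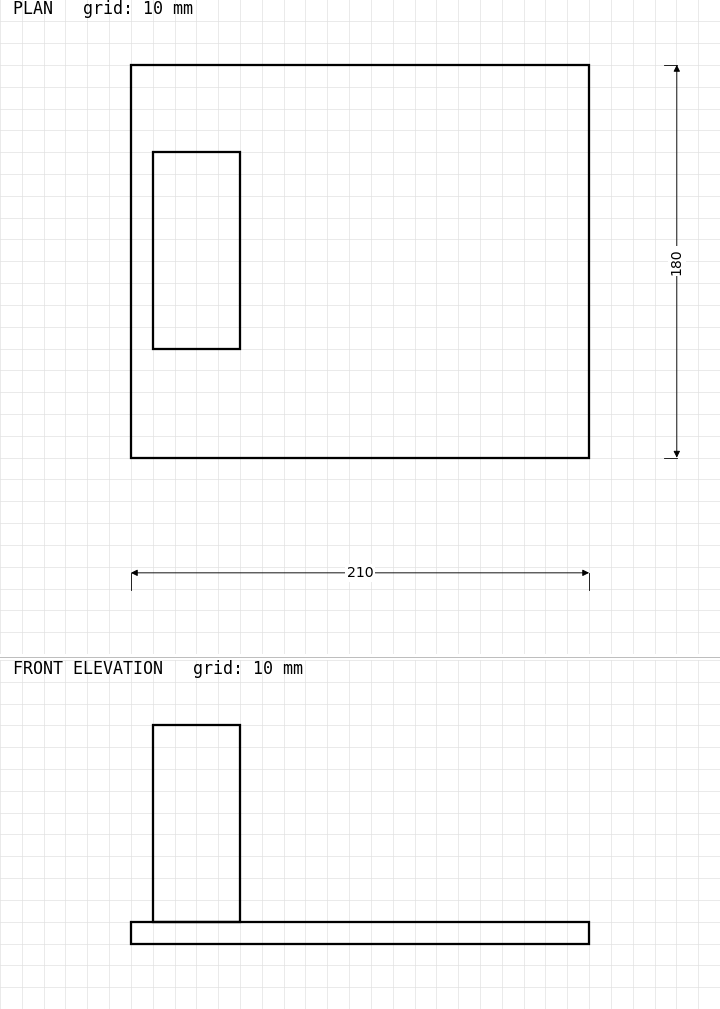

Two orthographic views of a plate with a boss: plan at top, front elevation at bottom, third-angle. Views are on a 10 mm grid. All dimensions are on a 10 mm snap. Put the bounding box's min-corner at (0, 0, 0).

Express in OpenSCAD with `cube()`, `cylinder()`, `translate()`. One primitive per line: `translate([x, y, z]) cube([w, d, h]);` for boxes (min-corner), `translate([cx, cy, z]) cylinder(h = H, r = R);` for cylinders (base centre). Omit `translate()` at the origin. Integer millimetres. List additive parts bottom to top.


cube([210, 180, 10]);
translate([10, 50, 10]) cube([40, 90, 90]);


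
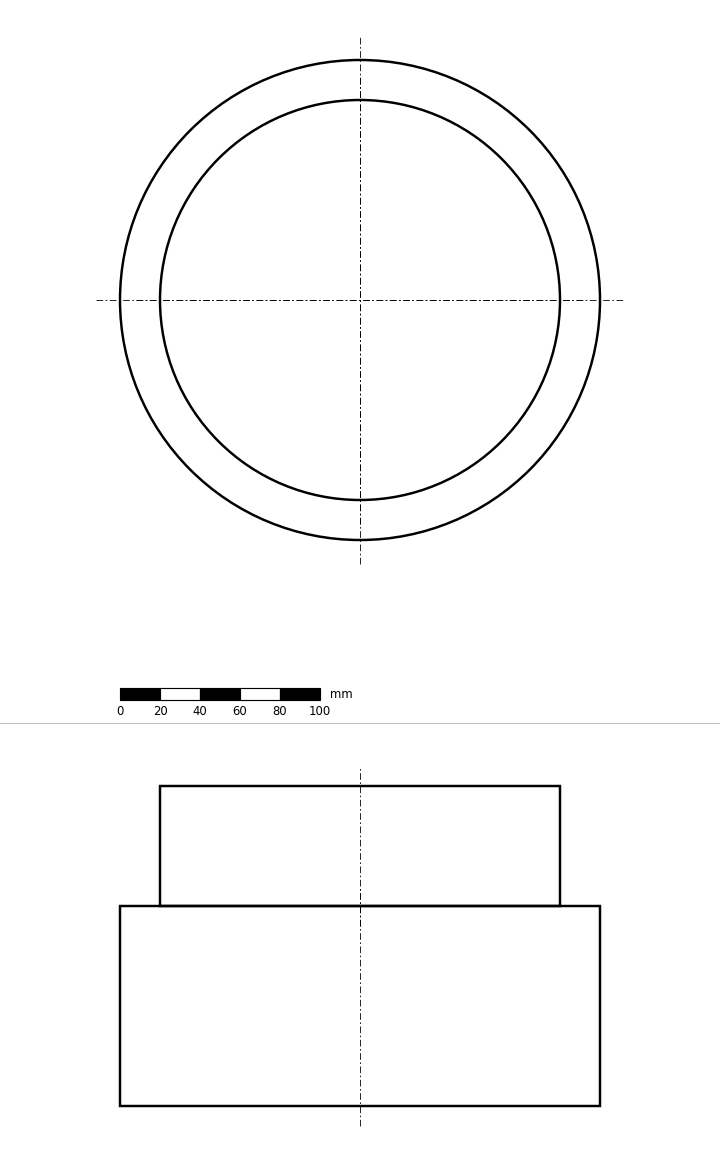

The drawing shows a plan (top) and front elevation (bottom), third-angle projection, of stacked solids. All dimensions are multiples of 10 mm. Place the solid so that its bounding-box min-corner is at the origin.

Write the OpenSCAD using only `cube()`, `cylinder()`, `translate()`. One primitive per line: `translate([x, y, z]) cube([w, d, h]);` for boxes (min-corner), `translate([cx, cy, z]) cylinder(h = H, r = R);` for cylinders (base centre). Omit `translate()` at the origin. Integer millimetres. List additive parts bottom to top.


translate([120, 120, 0]) cylinder(h = 100, r = 120);
translate([120, 120, 100]) cylinder(h = 60, r = 100);
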